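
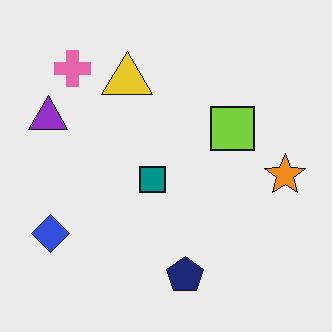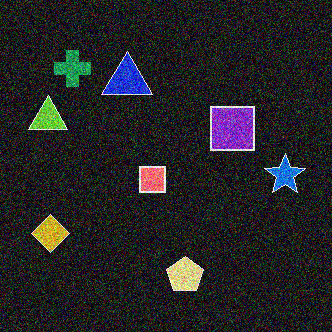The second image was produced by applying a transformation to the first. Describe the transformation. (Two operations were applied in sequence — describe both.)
The second image is the first degraded with heavy additive noise, then color-inverted (negative).

Random speckle covers the whole image, including the flat background. The light background has become dark and every shape's color is its complement — a photographic negative.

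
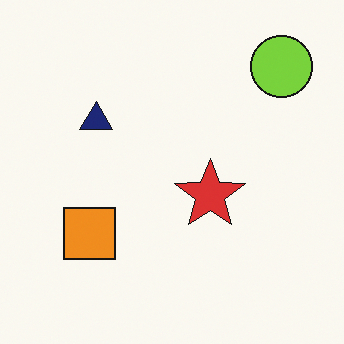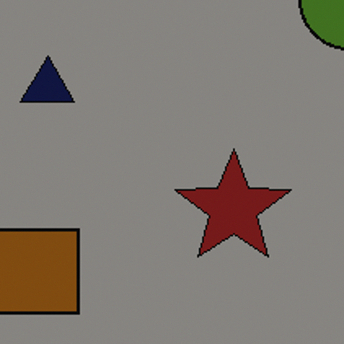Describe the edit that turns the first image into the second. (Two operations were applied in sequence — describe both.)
The image was substantially darkened, then cropped tightly and scaled back up.

Every pixel — background and shapes alike — is uniformly darkened. The visible shapes are larger and the field of view is narrower; shapes near the original edges may be partly or wholly outside the frame — a crop-and-rescale.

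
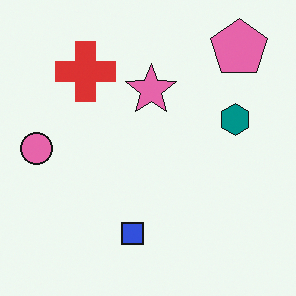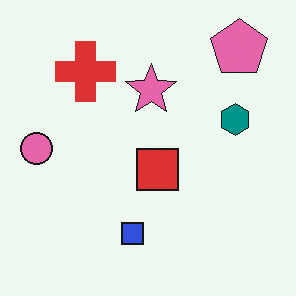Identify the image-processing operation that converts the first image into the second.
The transformation is: overlaid with an additional red square.

A red square appears in the second image that is absent from the first.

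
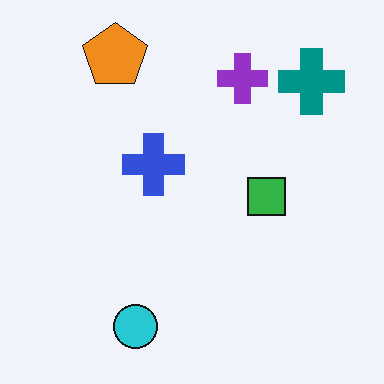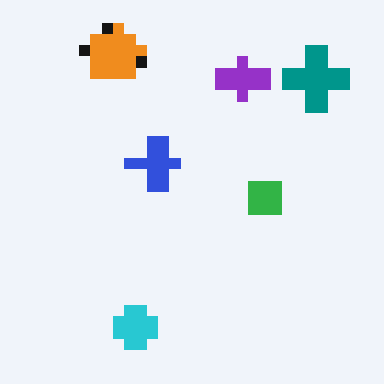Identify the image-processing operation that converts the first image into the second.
This is the original image heavily pixelated into large blocks.

Shapes are reduced to large square blocks; fine edges and outlines are lost — a downscale-then-upscale (mosaic) effect.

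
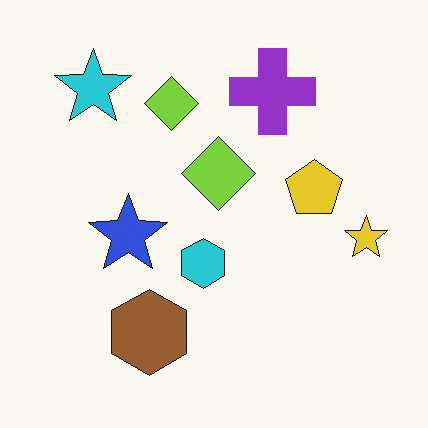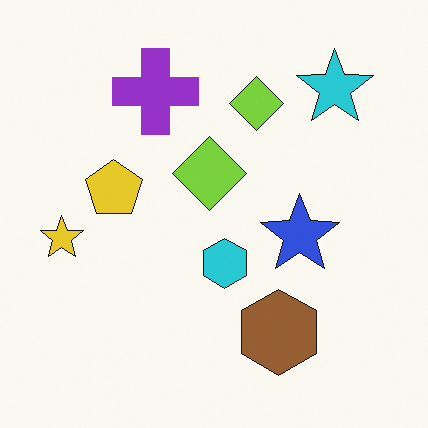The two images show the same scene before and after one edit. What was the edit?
The image was flipped horizontally (left ↔ right).

The yellow star is in the right of the first image and the left of the second — shapes on opposite sides of the vertical midline have swapped in a mirror flip.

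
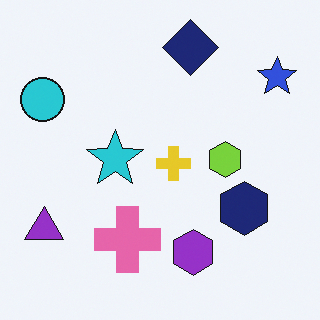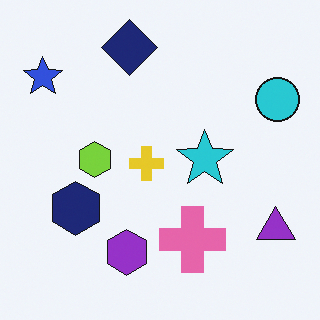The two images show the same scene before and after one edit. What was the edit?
It was flipped horizontally (left ↔ right).

The cyan circle is in the top-left of the first image and the top-right of the second — shapes on opposite sides of the vertical midline have swapped in a mirror flip.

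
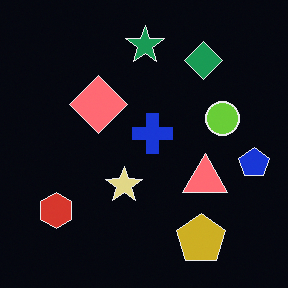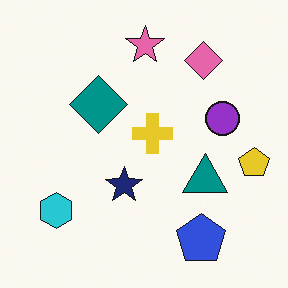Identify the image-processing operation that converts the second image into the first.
The transformation is: color-inverted (negative).

The light background has become dark and every shape's color is its complement — a photographic negative.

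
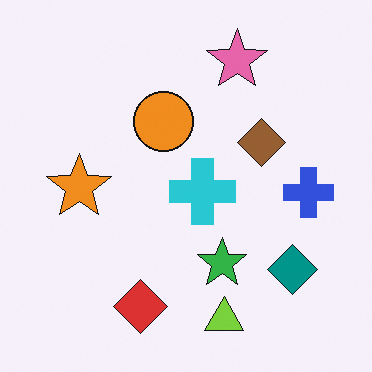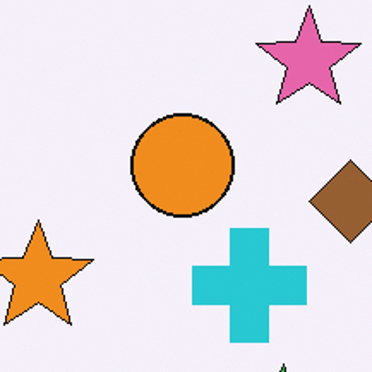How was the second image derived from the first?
The second image is the first cropped tightly and scaled back up.

The visible shapes are larger and the field of view is narrower; shapes near the original edges may be partly or wholly outside the frame — a crop-and-rescale.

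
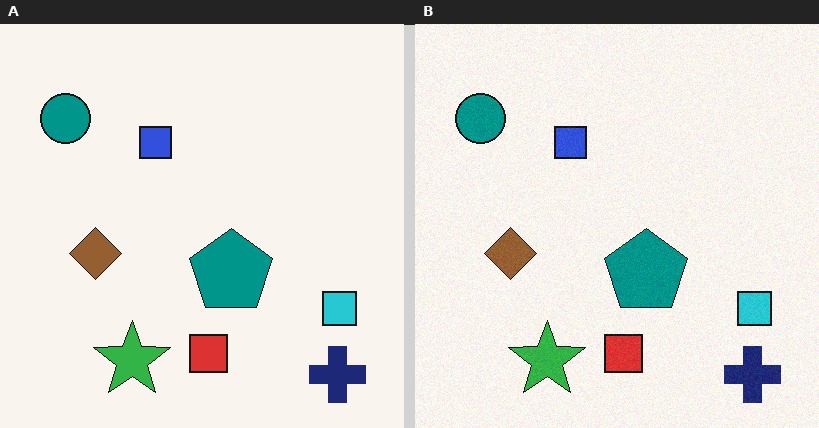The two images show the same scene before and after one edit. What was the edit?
The image was degraded with subtle gaussian noise.

Random speckle covers the whole image, including the flat background.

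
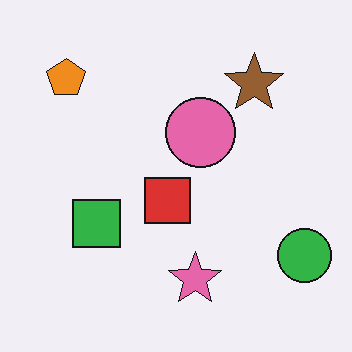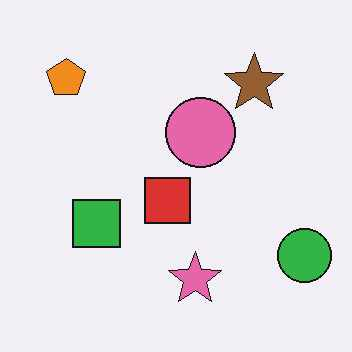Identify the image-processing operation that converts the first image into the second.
The image was JPEG-compressed with visible artifacts.

Blocky 8×8 compression artifacts appear around shape edges and the flat background shows ringing — characteristic JPEG degradation.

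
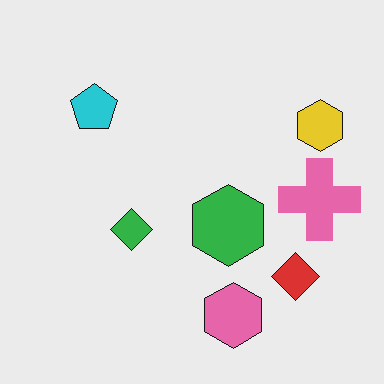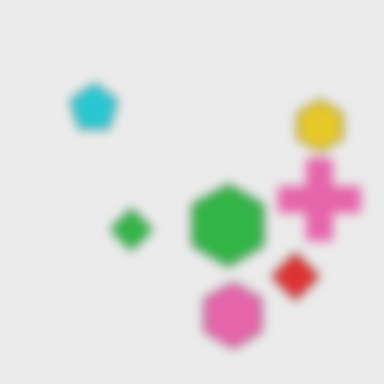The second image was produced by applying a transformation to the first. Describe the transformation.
The transformation is: heavily blurred.

Shape edges and outlines are uniformly softened across the whole image.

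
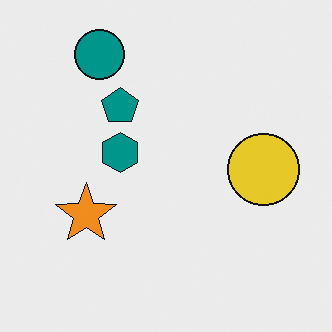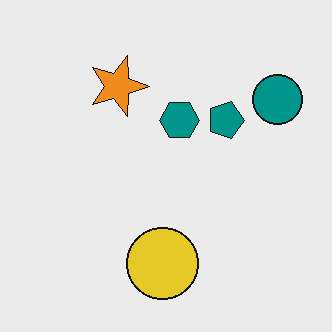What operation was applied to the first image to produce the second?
The image was rotated 90° clockwise.

The teal circle sits in the top-left of the first image and the top-right of the second — consistent with a whole-image 90° clockwise rotation.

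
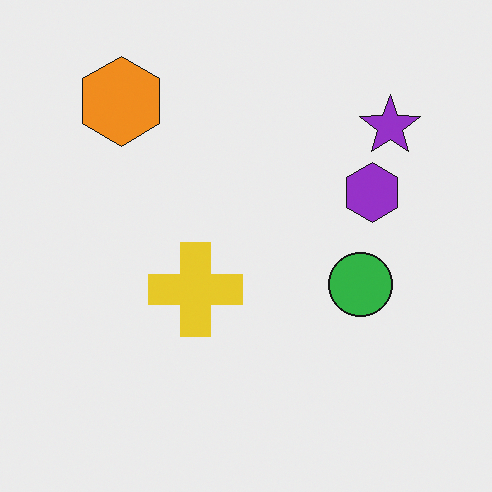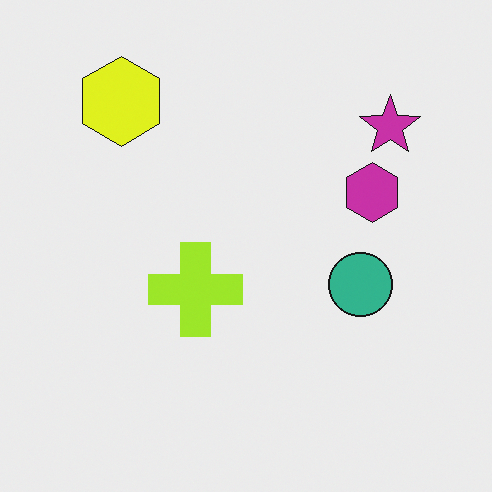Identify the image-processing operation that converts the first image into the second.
The image was hue-shifted by a small amount.

Every shape's color has rotated by the same amount around the hue wheel — a uniform hue shift.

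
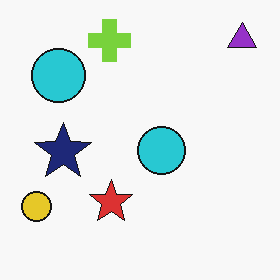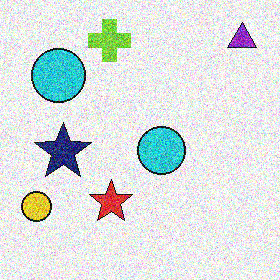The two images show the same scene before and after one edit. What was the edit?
The image was degraded with heavy additive noise.

Random speckle covers the whole image, including the flat background.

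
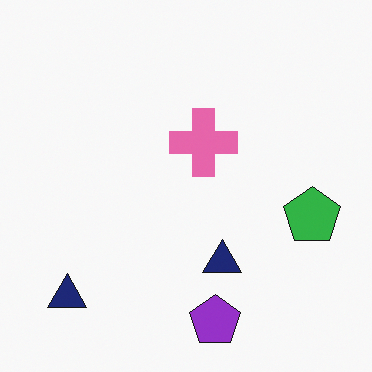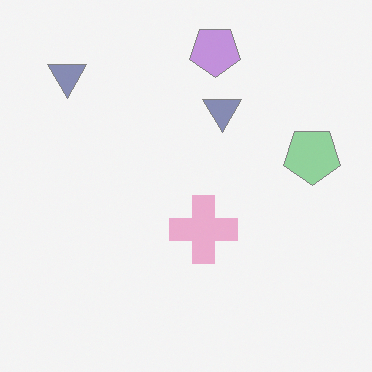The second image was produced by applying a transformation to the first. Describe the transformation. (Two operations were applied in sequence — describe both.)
The transformation is: given much lower contrast, then flipped vertically (top ↔ bottom).

Tones are pushed toward mid-grey across the whole image — a global contrast change. The purple pentagon is in the bottom of the first image and the top of the second — shapes on opposite sides of the horizontal midline have swapped in a mirror flip.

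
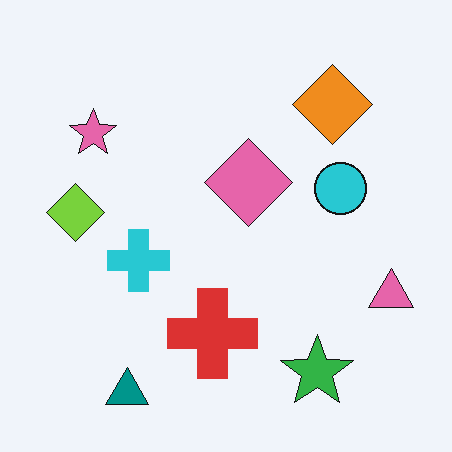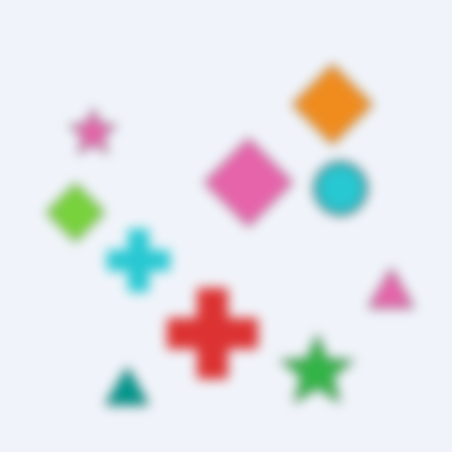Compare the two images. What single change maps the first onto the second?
This is the original image heavily blurred.

Shape edges and outlines are uniformly softened across the whole image.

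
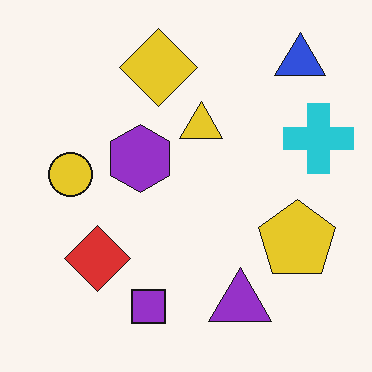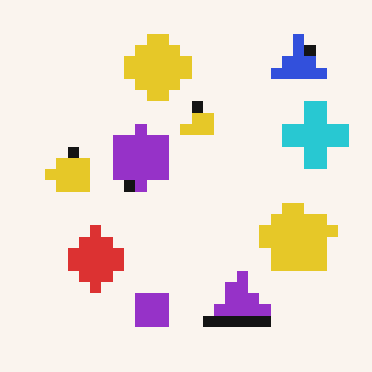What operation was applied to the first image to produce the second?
The image was coarsely pixelated.

Shapes are reduced to large square blocks; fine edges and outlines are lost — a downscale-then-upscale (mosaic) effect.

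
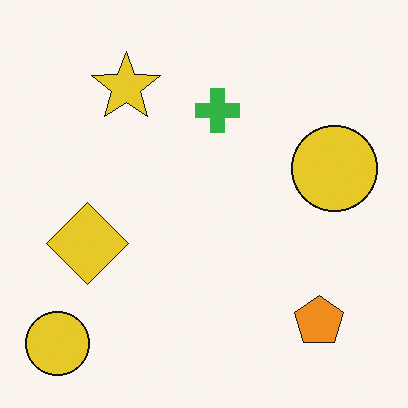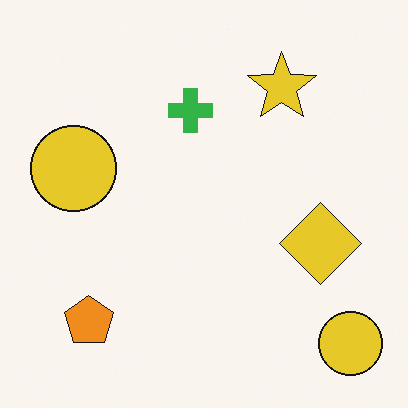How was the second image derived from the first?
It was flipped horizontally (left ↔ right).

The yellow diamond is in the left of the first image and the right of the second — shapes on opposite sides of the vertical midline have swapped in a mirror flip.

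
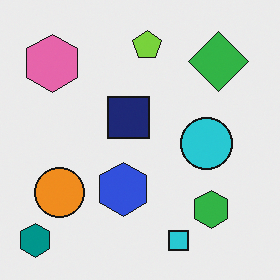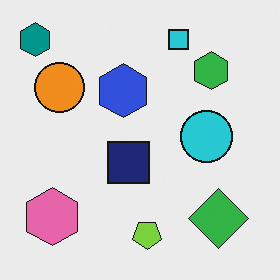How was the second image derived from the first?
The image was flipped vertically (top ↔ bottom).

The cyan square is in the bottom of the first image and the top of the second — shapes on opposite sides of the horizontal midline have swapped in a mirror flip.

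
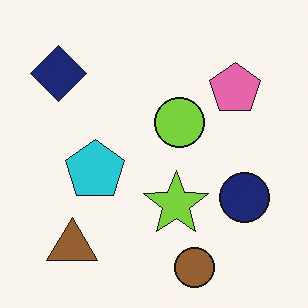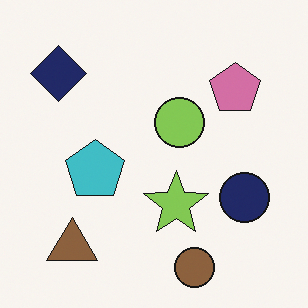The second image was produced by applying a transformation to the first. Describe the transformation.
The image was slightly desaturated.

All colors are more muted and greyish — a global saturation change.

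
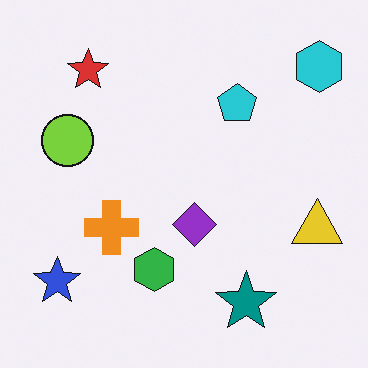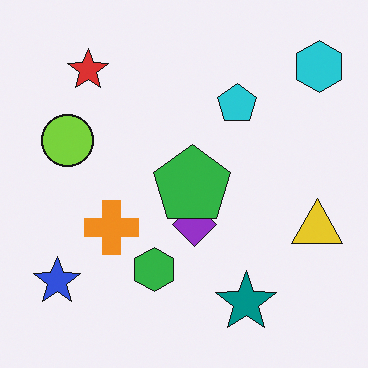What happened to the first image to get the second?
The transformation is: overlaid with an additional green pentagon.

A green pentagon appears in the second image that is absent from the first.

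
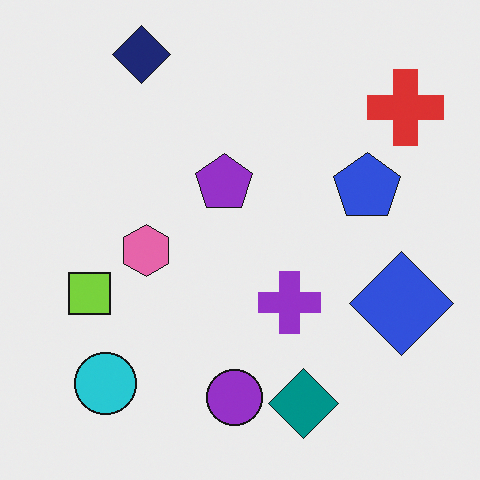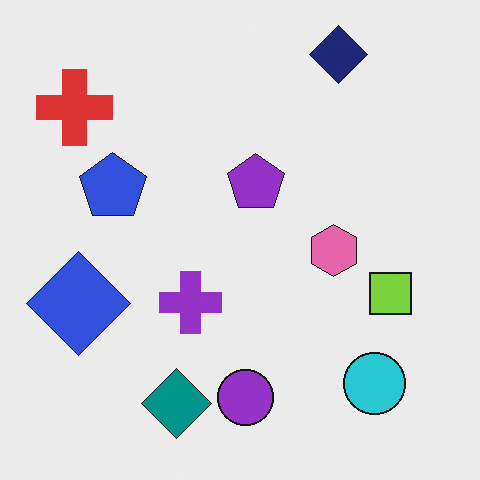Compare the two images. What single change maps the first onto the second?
The second image is the first flipped horizontally (left ↔ right).

The red cross is in the top-right of the first image and the top-left of the second — shapes on opposite sides of the vertical midline have swapped in a mirror flip.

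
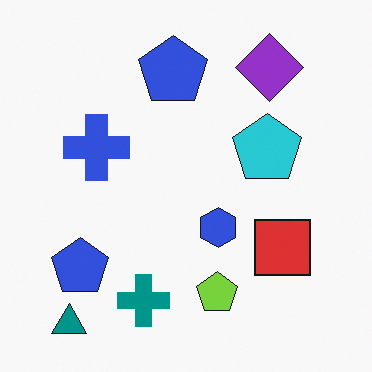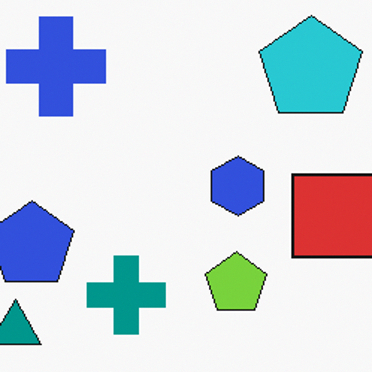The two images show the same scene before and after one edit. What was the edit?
Cropped slightly and scaled back up.

The visible shapes are larger and the field of view is narrower; shapes near the original edges may be partly or wholly outside the frame — a crop-and-rescale.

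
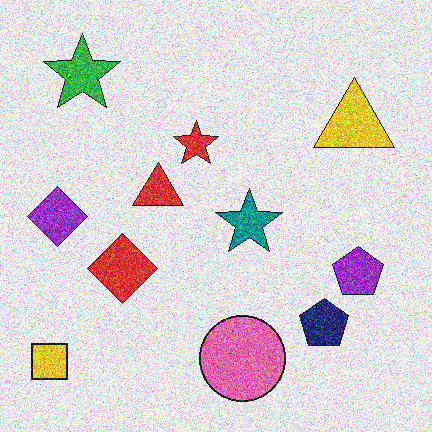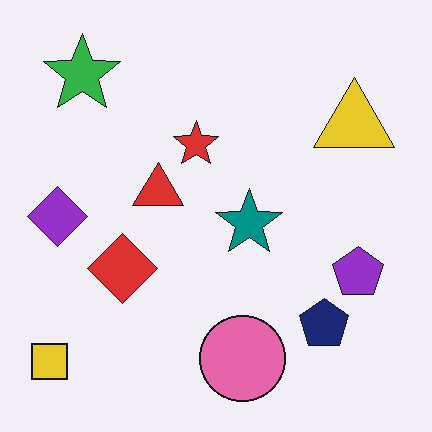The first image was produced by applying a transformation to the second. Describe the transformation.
The transformation is: degraded with strong gaussian noise.

Random speckle covers the whole image, including the flat background.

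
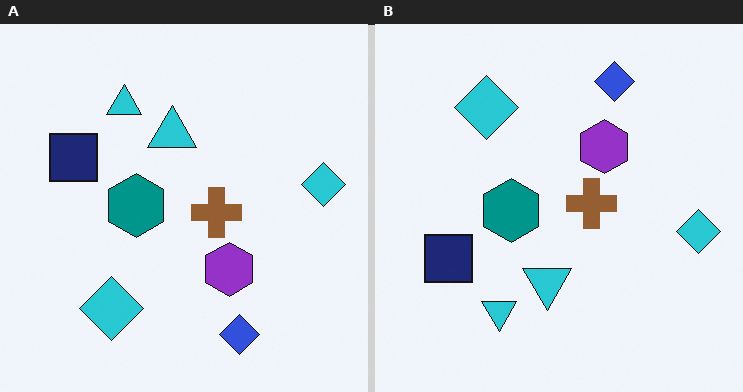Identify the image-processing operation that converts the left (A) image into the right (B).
The transformation is: flipped vertically (top ↔ bottom).

The blue diamond is in the bottom of the left (A) image and the top of the right (B) — shapes on opposite sides of the horizontal midline have swapped in a mirror flip.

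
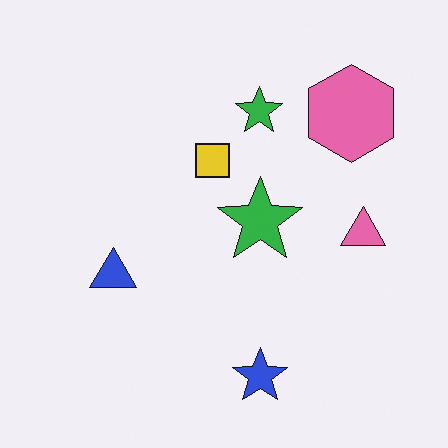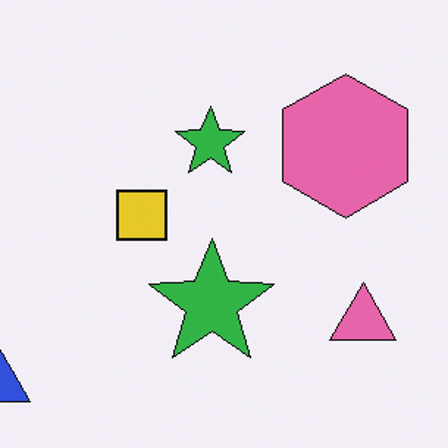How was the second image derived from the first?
Cropped to a modestly smaller region and rescaled.

The visible shapes are larger and the field of view is narrower; shapes near the original edges may be partly or wholly outside the frame — a crop-and-rescale.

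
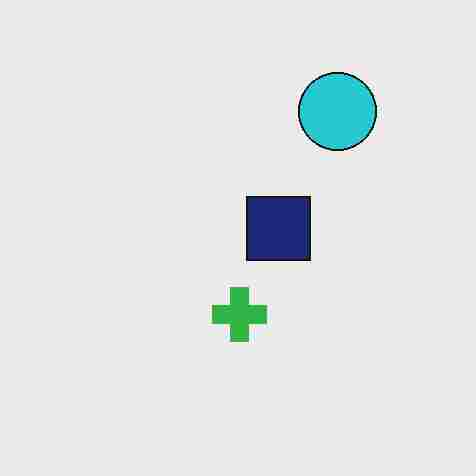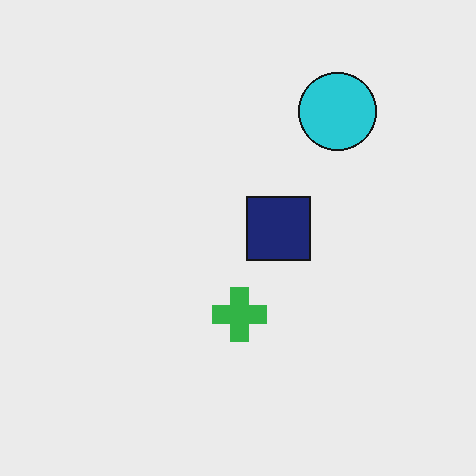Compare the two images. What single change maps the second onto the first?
The transformation is: heavily JPEG-compressed with obvious blocking artifacts.

Blocky 8×8 compression artifacts appear around shape edges and the flat background shows ringing — characteristic JPEG degradation.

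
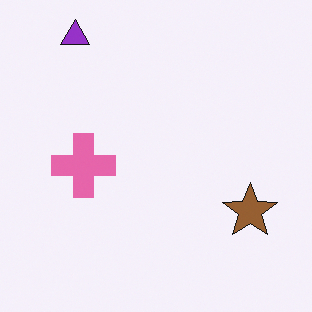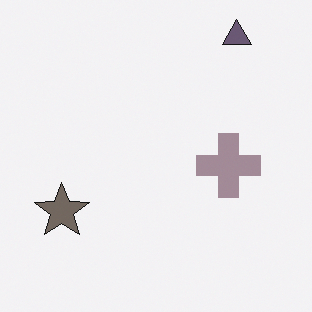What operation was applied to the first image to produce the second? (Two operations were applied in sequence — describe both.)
The second image is the first flipped horizontally (left ↔ right), then heavily desaturated.

The brown star is in the bottom-right of the first image and the bottom-left of the second — shapes on opposite sides of the vertical midline have swapped in a mirror flip. All colors are more muted and greyish — a global saturation change.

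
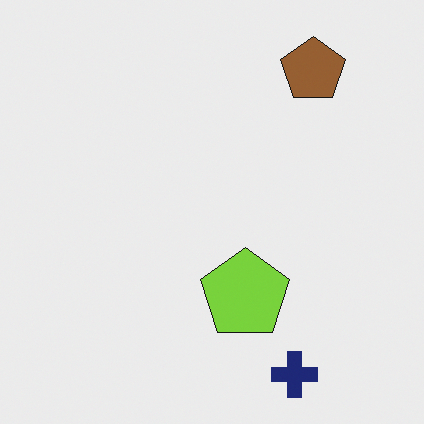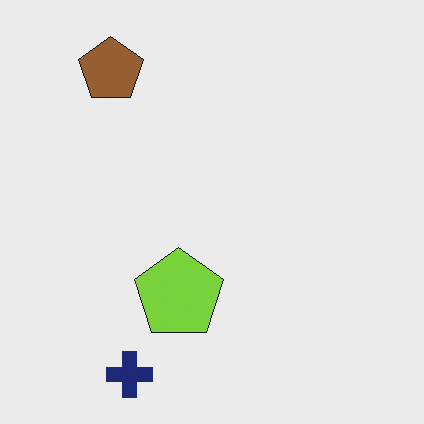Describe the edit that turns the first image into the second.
It was flipped horizontally (left ↔ right).

The brown pentagon is in the top-right of the first image and the top-left of the second — shapes on opposite sides of the vertical midline have swapped in a mirror flip.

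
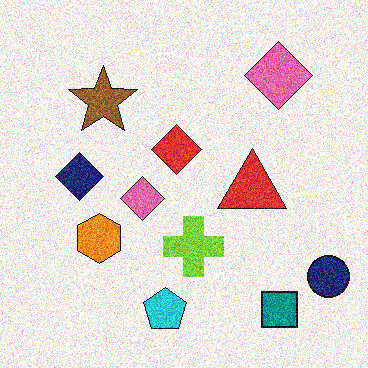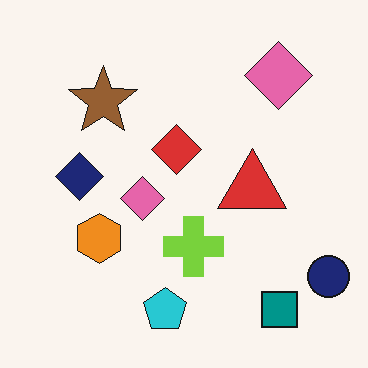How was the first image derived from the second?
The first image is the second degraded with heavy additive noise.

Random speckle covers the whole image, including the flat background.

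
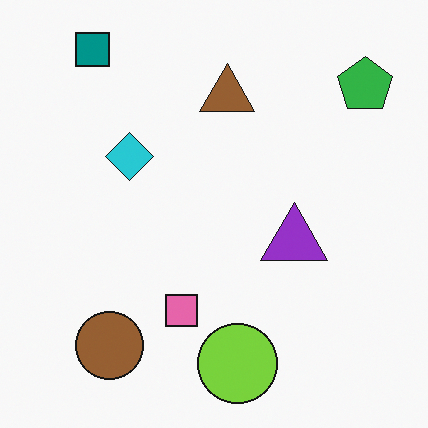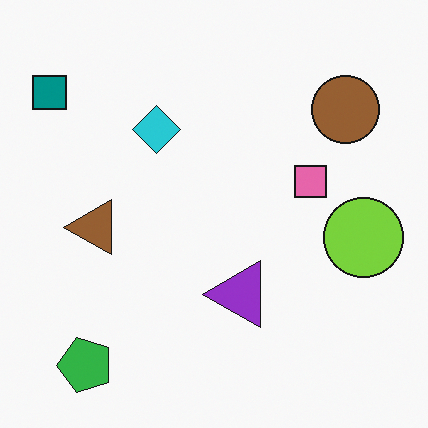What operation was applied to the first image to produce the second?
This is the original image transposed (reflected across the top-left ↔ bottom-right diagonal).

Shapes have swapped their row and column positions — what was in the top-right is now in the bottom-left — a diagonal reflection.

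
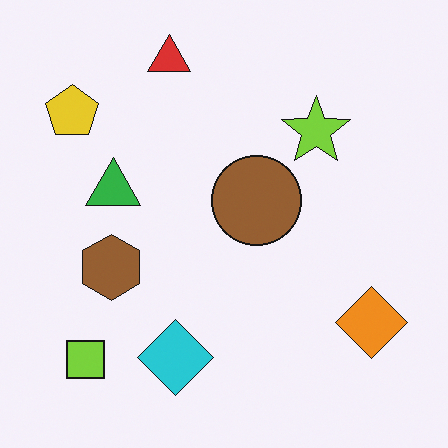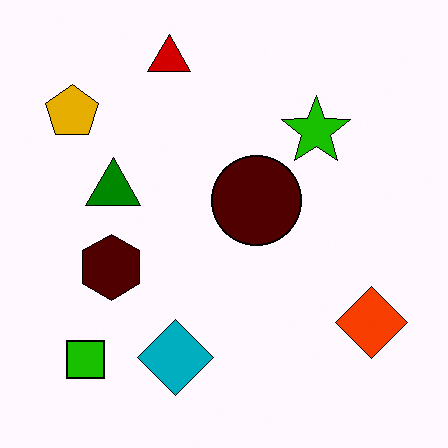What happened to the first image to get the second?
The second image is the first boosted in contrast.

Tones are pushed away from mid-grey across the whole image — a global contrast change.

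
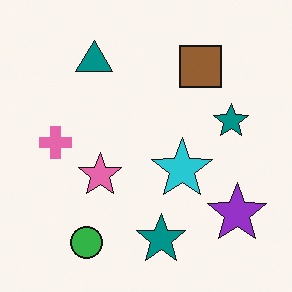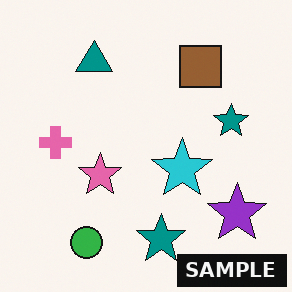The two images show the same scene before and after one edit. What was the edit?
The second image is the first watermarked with the text "SAMPLE" in the lower-right corner.

A dark label reading "SAMPLE" appears in the lower-right corner.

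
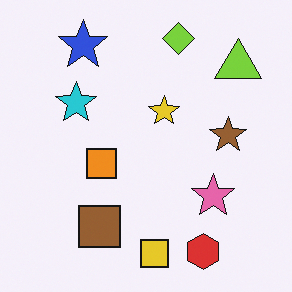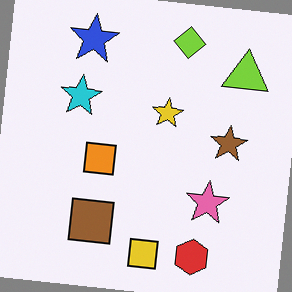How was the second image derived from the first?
The image was rotated clockwise by a small amount.

Every shape is tilted by the same angle and the image corners show triangular fill wedges — a whole-image rotation by a non-right angle.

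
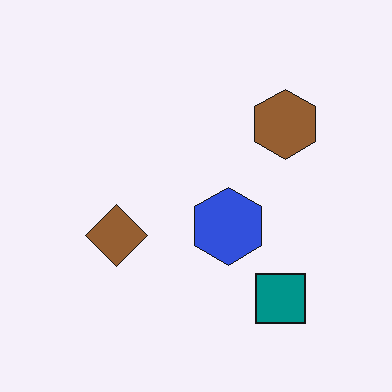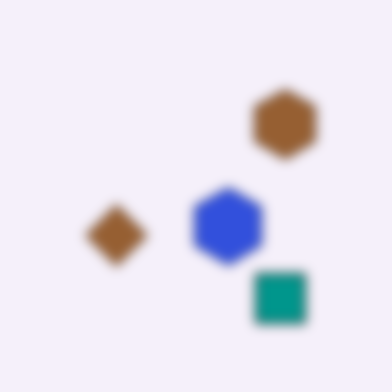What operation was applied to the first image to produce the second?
It was strongly gaussian-blurred.

Shape edges and outlines are uniformly softened across the whole image.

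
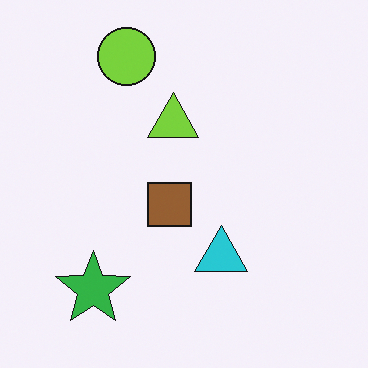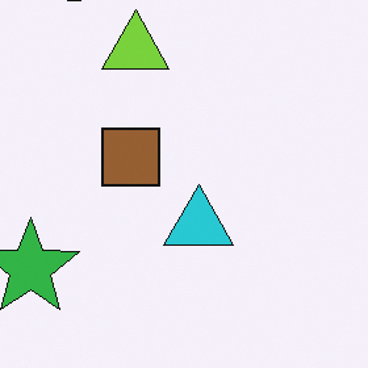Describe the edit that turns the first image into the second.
It was cropped to a modestly smaller region and rescaled.

The visible shapes are larger and the field of view is narrower; shapes near the original edges may be partly or wholly outside the frame — a crop-and-rescale.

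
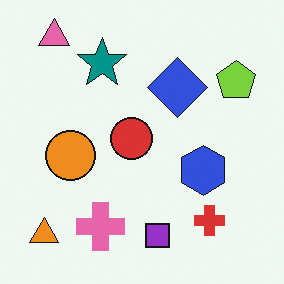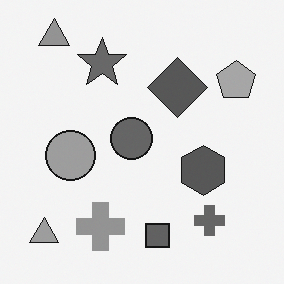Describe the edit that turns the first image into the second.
This is the original image converted to grayscale.

All color is removed — every shape is now a shade of grey.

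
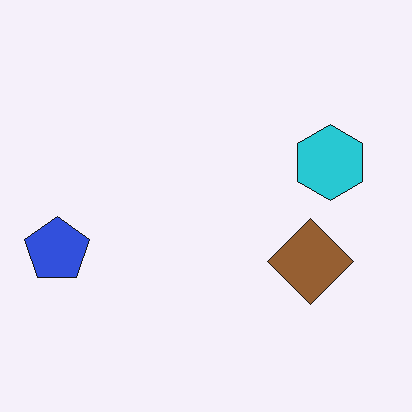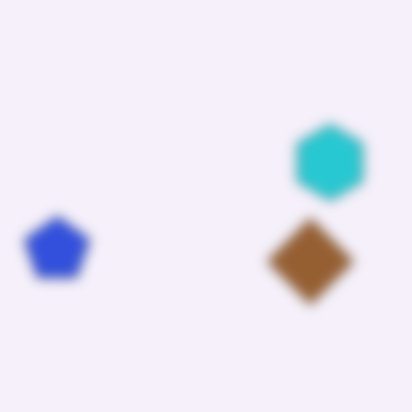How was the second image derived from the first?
The image was heavily blurred.

Shape edges and outlines are uniformly softened across the whole image.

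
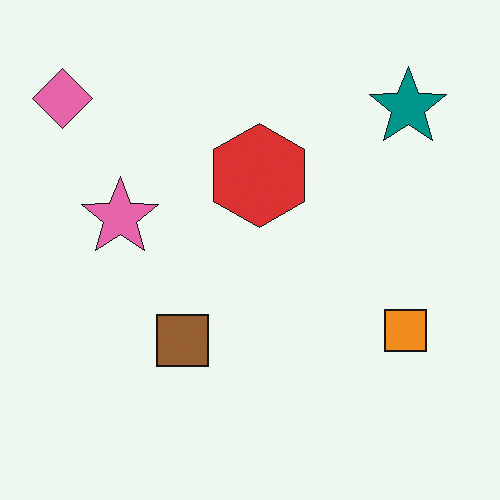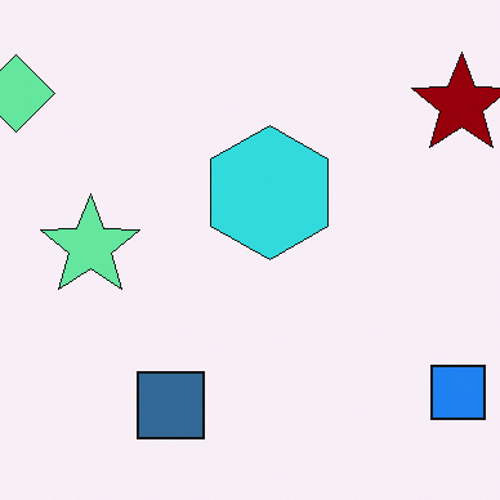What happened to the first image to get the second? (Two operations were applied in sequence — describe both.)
The second image is the first cropped to a modestly smaller region and rescaled, then hue-shifted by a large amount.

The visible shapes are larger and the field of view is narrower; shapes near the original edges may be partly or wholly outside the frame — a crop-and-rescale. Every shape's color has rotated by the same amount around the hue wheel — a uniform hue shift.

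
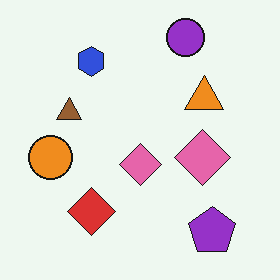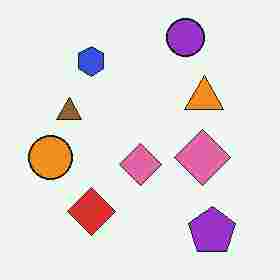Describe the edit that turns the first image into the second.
The transformation is: heavily JPEG-compressed with obvious blocking artifacts.

Blocky 8×8 compression artifacts appear around shape edges and the flat background shows ringing — characteristic JPEG degradation.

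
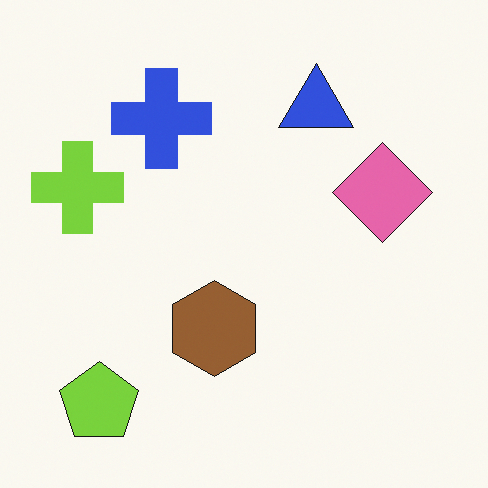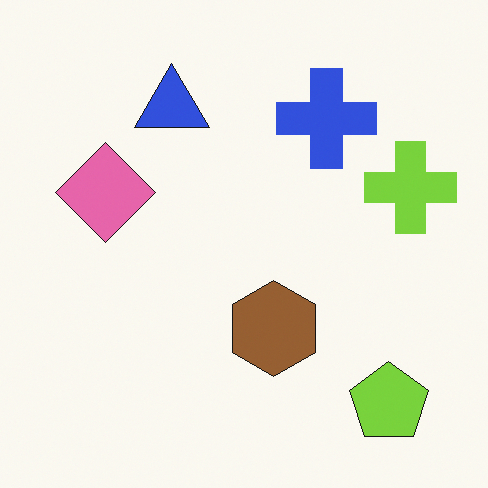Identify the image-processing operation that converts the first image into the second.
The image was flipped horizontally (left ↔ right).

The lime cross is in the left of the first image and the right of the second — shapes on opposite sides of the vertical midline have swapped in a mirror flip.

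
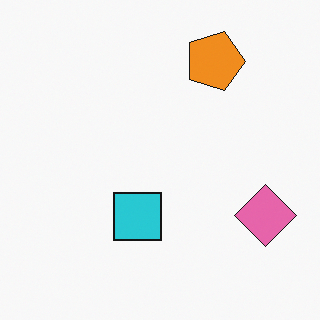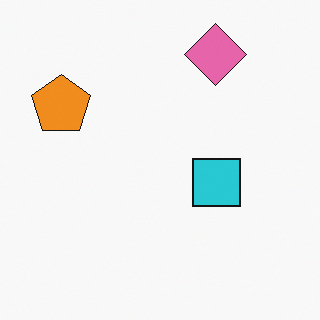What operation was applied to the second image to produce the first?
The first image is the second rotated 90° clockwise.

The pink diamond sits in the top-right of the second image and the bottom-right of the first — consistent with a whole-image 90° clockwise rotation.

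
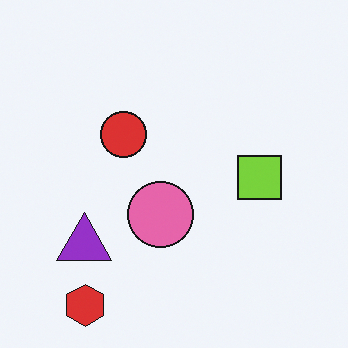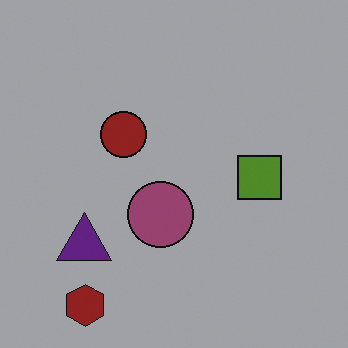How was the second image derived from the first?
It was noticeably darkened.

Every pixel — background and shapes alike — is uniformly darkened.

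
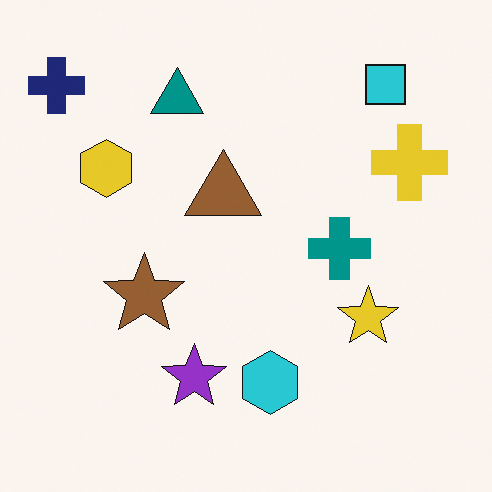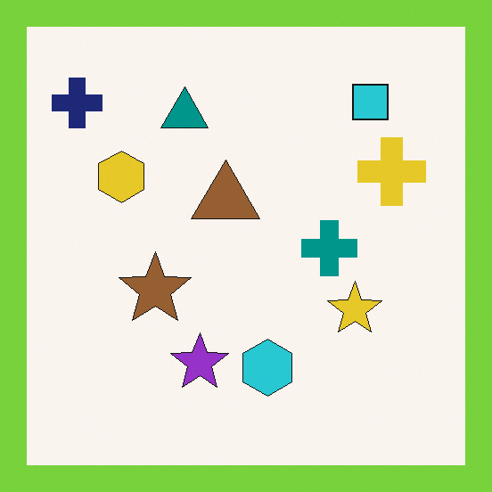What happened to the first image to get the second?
This is the original image framed with a lime border.

A solid lime frame runs around the edge of the second image, with the content slightly shrunk inside it.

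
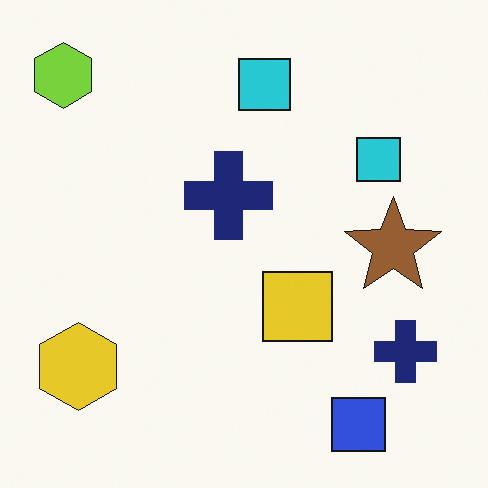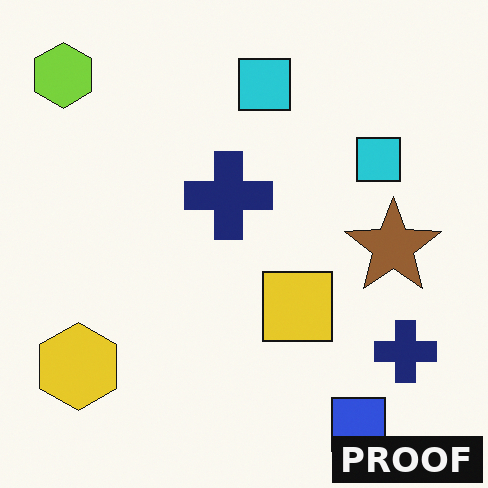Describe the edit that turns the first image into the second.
It was watermarked with the text "PROOF" in the lower-right corner.

A dark label reading "PROOF" appears in the lower-right corner.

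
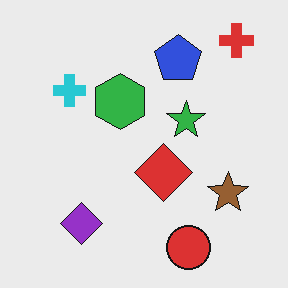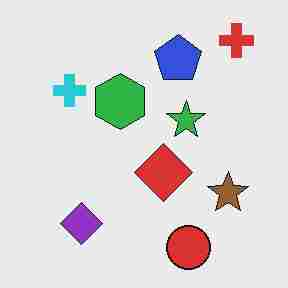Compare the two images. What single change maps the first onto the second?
This is the original image degraded with heavy JPEG compression.

Blocky 8×8 compression artifacts appear around shape edges and the flat background shows ringing — characteristic JPEG degradation.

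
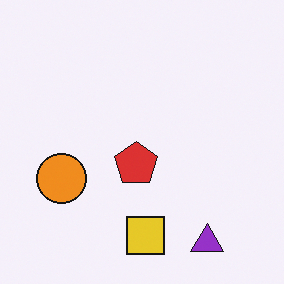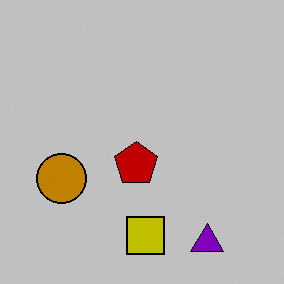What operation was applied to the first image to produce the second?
The transformation is: aggressively posterized.

Each flat color has snapped to a coarser quantized level — most visibly, the near-white background has dropped to a flat grey.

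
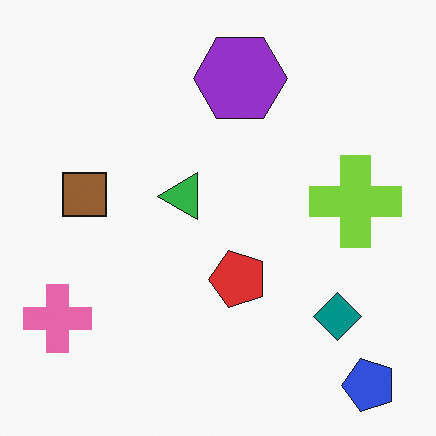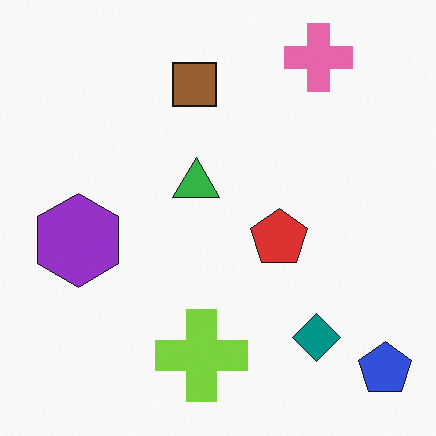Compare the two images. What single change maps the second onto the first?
The first image is the second transposed (reflected across the top-left ↔ bottom-right diagonal).

Shapes have swapped their row and column positions — what was in the top-right is now in the bottom-left — a diagonal reflection.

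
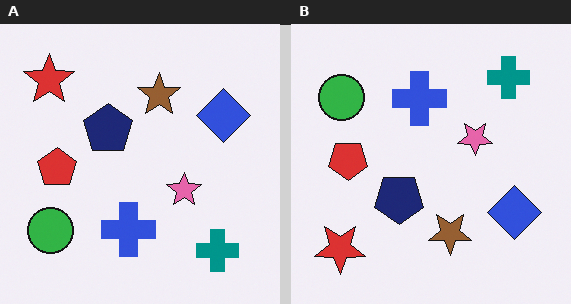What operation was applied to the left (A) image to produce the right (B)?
This is the original image flipped vertically (top ↔ bottom).

The teal cross is in the bottom-right of the left (A) image and the top-right of the right (B) — shapes on opposite sides of the horizontal midline have swapped in a mirror flip.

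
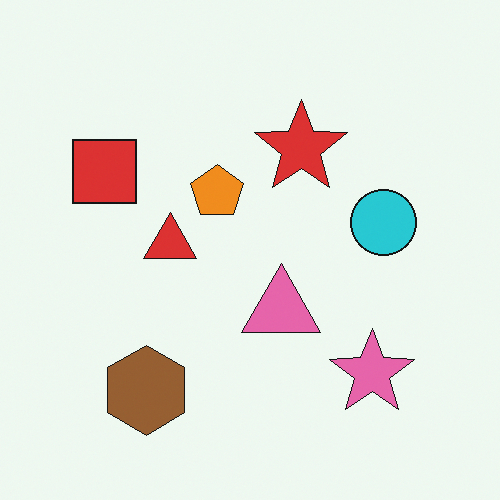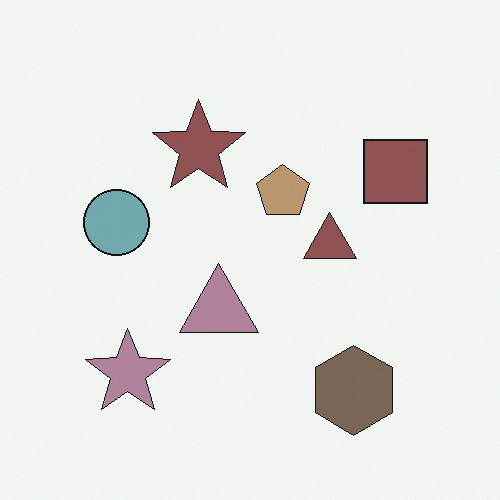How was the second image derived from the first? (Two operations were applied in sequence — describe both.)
Flipped horizontally (left ↔ right), then made much more muted (saturation change).

The red square is in the left of the first image and the right of the second — shapes on opposite sides of the vertical midline have swapped in a mirror flip. All colors are more muted and greyish — a global saturation change.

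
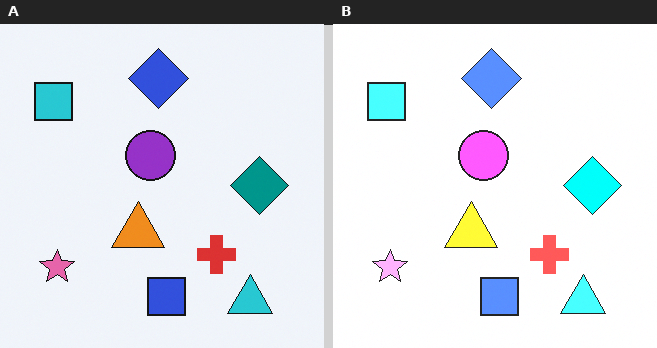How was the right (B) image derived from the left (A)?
It was brightened a lot.

Every pixel — background and shapes alike — is uniformly brightened.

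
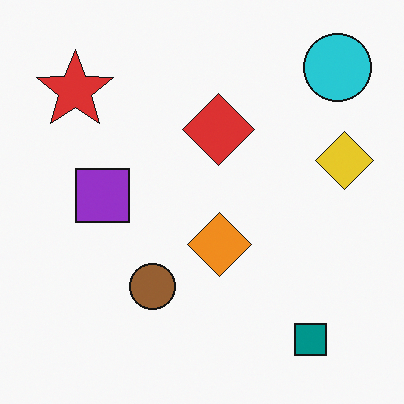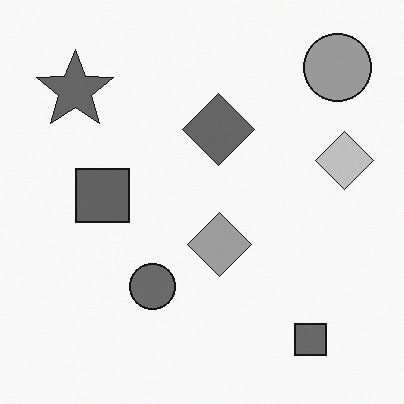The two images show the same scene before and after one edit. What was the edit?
The transformation is: converted to grayscale.

All color is removed — every shape is now a shade of grey.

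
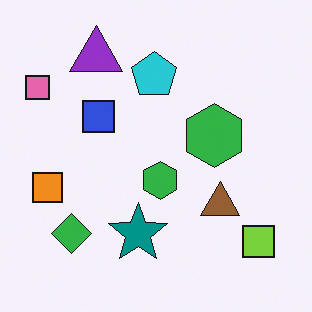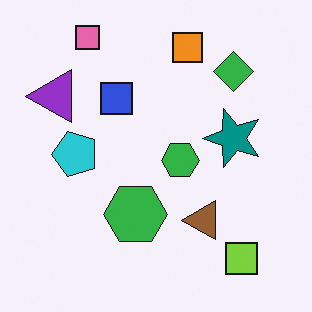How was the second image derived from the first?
The transformation is: transposed (reflected across the top-left ↔ bottom-right diagonal).

Shapes have swapped their row and column positions — what was in the top-right is now in the bottom-left — a diagonal reflection.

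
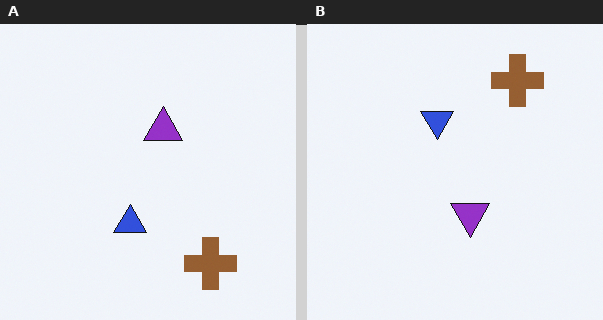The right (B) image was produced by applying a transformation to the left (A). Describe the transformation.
Flipped vertically (top ↔ bottom).

The brown cross is in the bottom-right of the left (A) image and the top-right of the right (B) — shapes on opposite sides of the horizontal midline have swapped in a mirror flip.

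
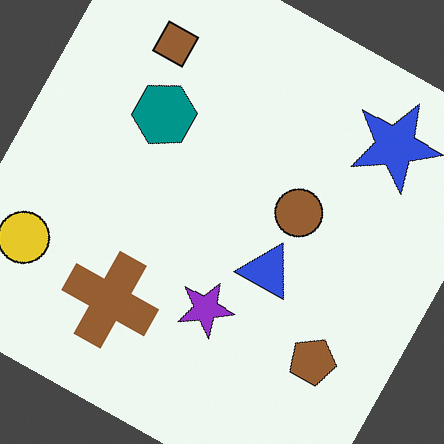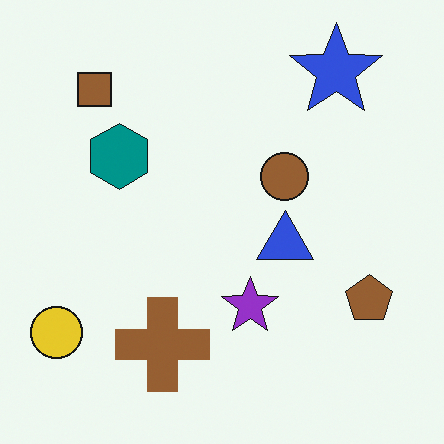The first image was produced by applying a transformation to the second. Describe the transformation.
This is the original image rotated clockwise by a clearly visible amount.

Every shape is tilted by the same angle and the image corners show triangular fill wedges — a whole-image rotation by a non-right angle.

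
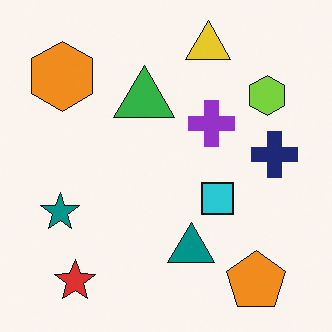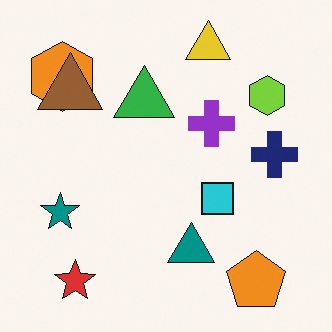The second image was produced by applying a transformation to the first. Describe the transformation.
The second image is the first overlaid with an additional brown triangle.

A brown triangle appears in the second image that is absent from the first.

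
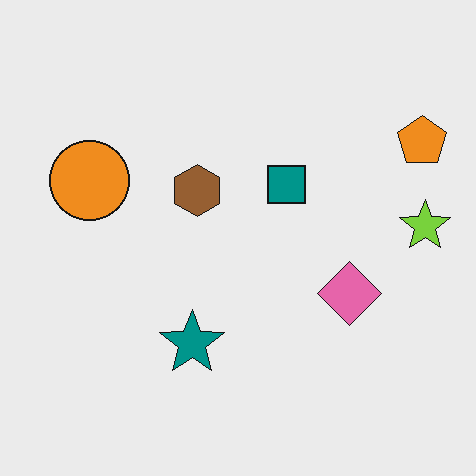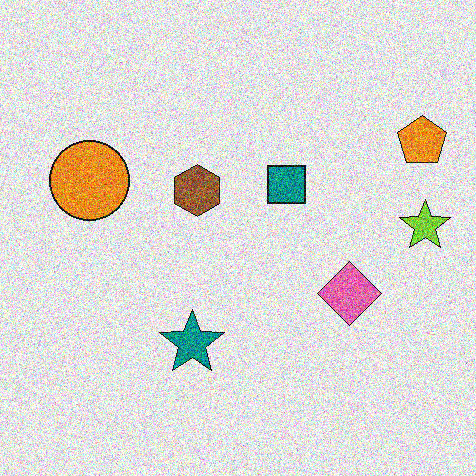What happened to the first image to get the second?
This is the original image degraded with strong gaussian noise.

Random speckle covers the whole image, including the flat background.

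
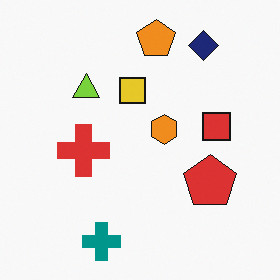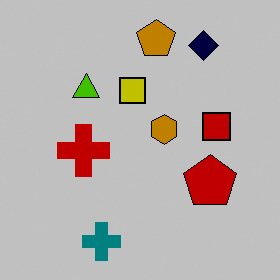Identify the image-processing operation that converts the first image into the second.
This is the original image heavily posterized to just a handful of flat colors.

Each flat color has snapped to a coarser quantized level — most visibly, the near-white background has dropped to a flat grey.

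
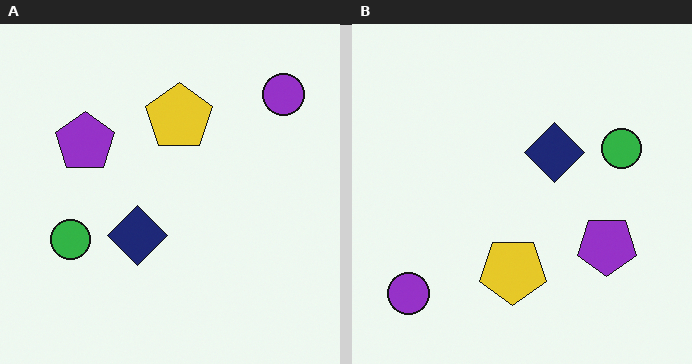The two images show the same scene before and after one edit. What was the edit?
The transformation is: rotated 180°.

The purple circle sits in the top-right of the left (A) image and the bottom-left of the right (B) — consistent with a whole-image 180° rotation.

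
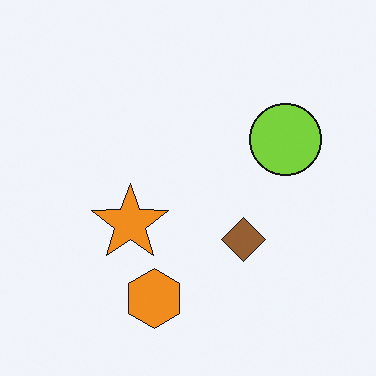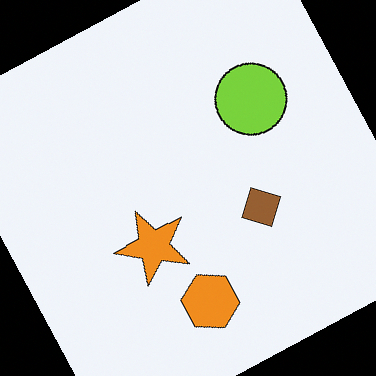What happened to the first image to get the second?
It was rotated counter-clockwise by a clearly visible amount.

Every shape is tilted by the same angle and the image corners show triangular fill wedges — a whole-image rotation by a non-right angle.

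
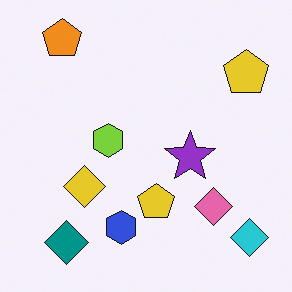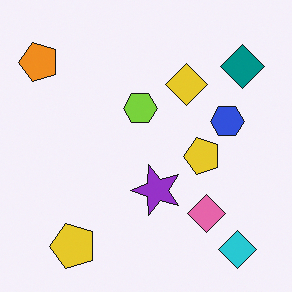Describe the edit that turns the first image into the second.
This is the original image transposed (reflected across the top-left ↔ bottom-right diagonal).

Shapes have swapped their row and column positions — what was in the top-right is now in the bottom-left — a diagonal reflection.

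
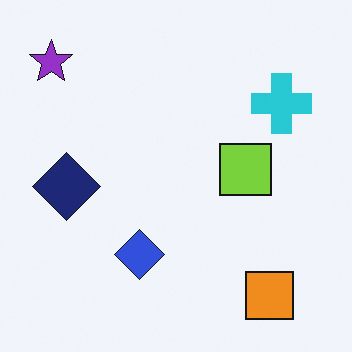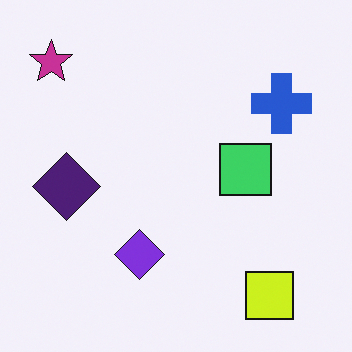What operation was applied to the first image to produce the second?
This is the original image hue-shifted by a small amount.

Every shape's color has rotated by the same amount around the hue wheel — a uniform hue shift.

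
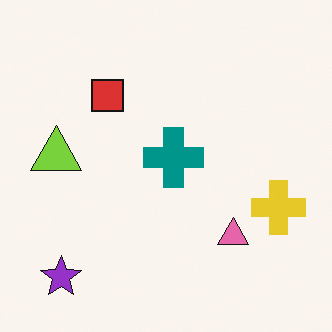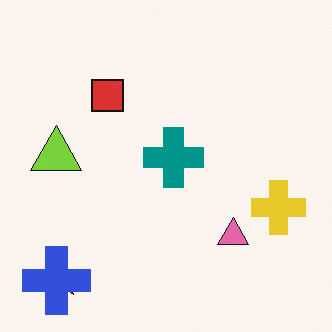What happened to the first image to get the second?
The image was overlaid with an additional blue cross.

A blue cross appears in the second image that is absent from the first.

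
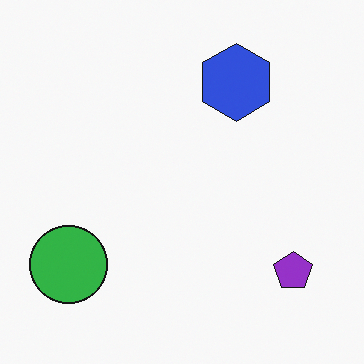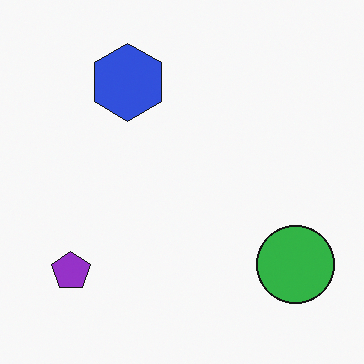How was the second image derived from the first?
The second image is the first flipped horizontally (left ↔ right).

The green circle is in the bottom-left of the first image and the bottom-right of the second — shapes on opposite sides of the vertical midline have swapped in a mirror flip.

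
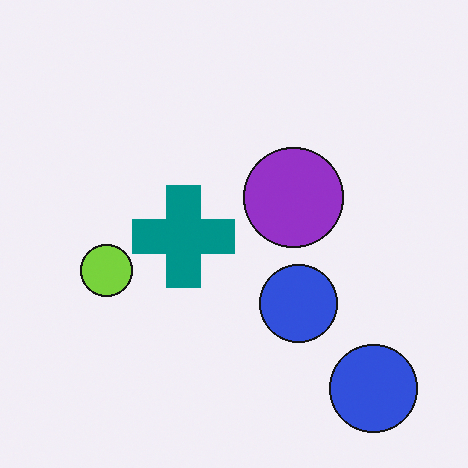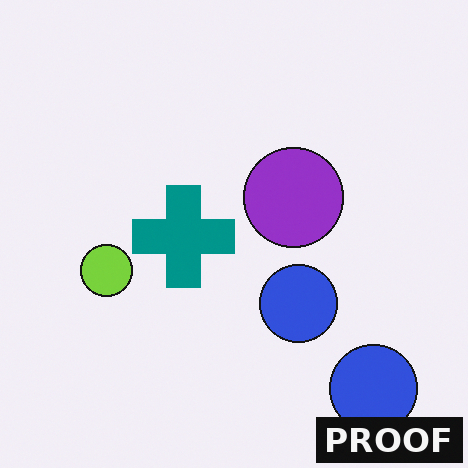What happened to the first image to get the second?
It was watermarked with the text "PROOF" in the lower-right corner.

A dark label reading "PROOF" appears in the lower-right corner.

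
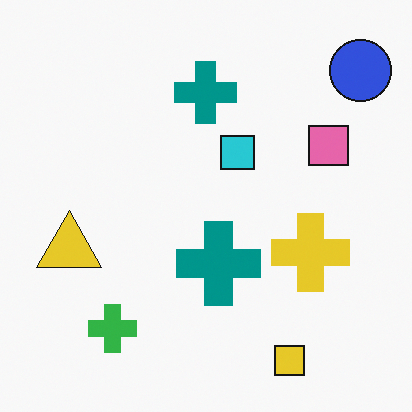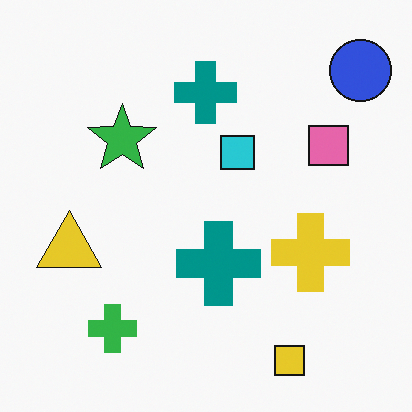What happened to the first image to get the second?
The second image is the first overlaid with an additional green star.

A green star appears in the second image that is absent from the first.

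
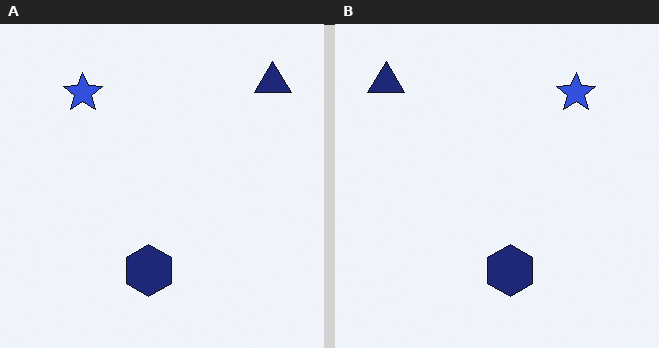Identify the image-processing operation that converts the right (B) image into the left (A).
The transformation is: flipped horizontally (left ↔ right).

The navy triangle is in the top-left of the right (B) image and the top-right of the left (A) — shapes on opposite sides of the vertical midline have swapped in a mirror flip.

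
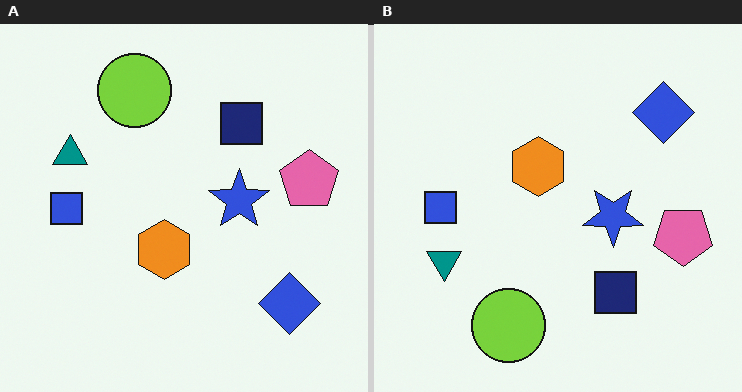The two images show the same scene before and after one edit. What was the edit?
This is the original image flipped vertically (top ↔ bottom).

The lime circle is in the top of the left (A) image and the bottom of the right (B) — shapes on opposite sides of the horizontal midline have swapped in a mirror flip.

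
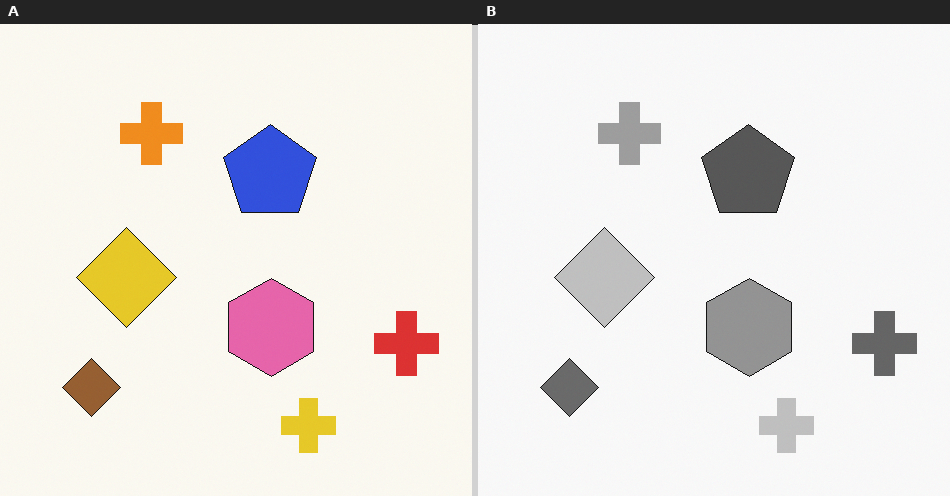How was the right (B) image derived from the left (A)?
It was converted to grayscale.

All color is removed — every shape is now a shade of grey.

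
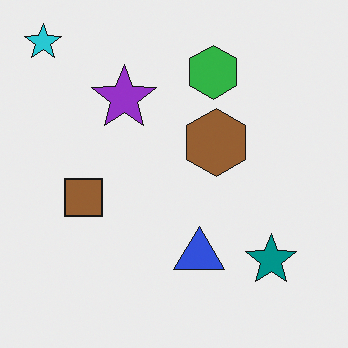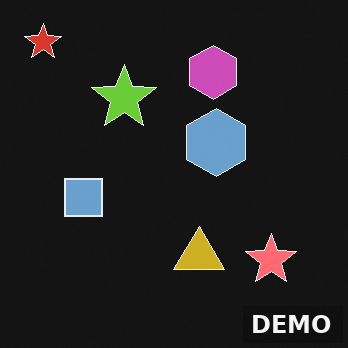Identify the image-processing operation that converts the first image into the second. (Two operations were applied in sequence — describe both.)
Color-inverted (negative), then watermarked with the text "DEMO" in the lower-right corner.

The light background has become dark and every shape's color is its complement — a photographic negative. A dark label reading "DEMO" appears in the lower-right corner.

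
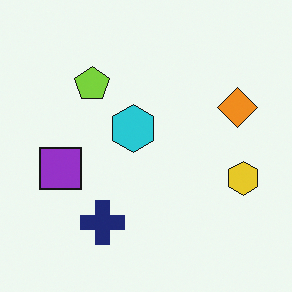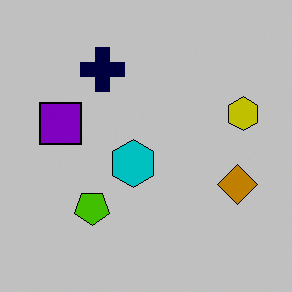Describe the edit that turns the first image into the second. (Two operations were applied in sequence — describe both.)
The image was flipped vertically (top ↔ bottom), then aggressively posterized.

The navy cross is in the bottom of the first image and the top of the second — shapes on opposite sides of the horizontal midline have swapped in a mirror flip. Each flat color has snapped to a coarser quantized level — most visibly, the near-white background has dropped to a flat grey.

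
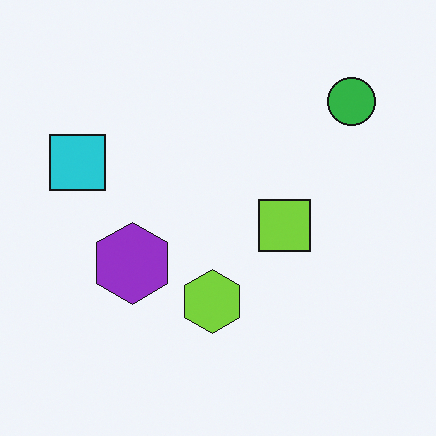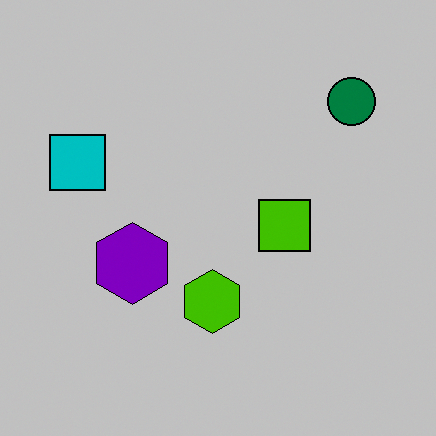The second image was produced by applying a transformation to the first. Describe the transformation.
The second image is the first heavily posterized to just a handful of flat colors.

Each flat color has snapped to a coarser quantized level — most visibly, the near-white background has dropped to a flat grey.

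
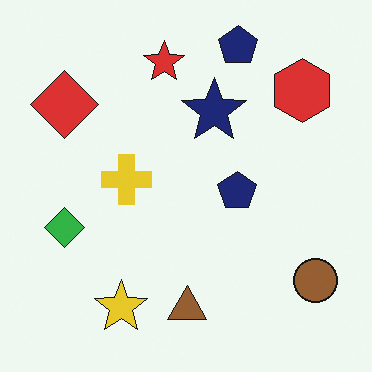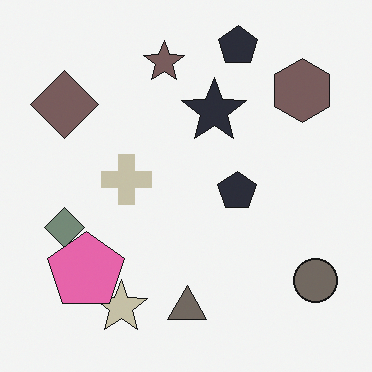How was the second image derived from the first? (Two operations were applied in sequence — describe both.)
The image was heavily desaturated, then overlaid with an additional pink pentagon.

All colors are more muted and greyish — a global saturation change. A pink pentagon appears in the second image that is absent from the first.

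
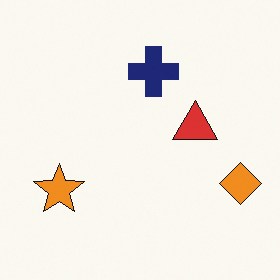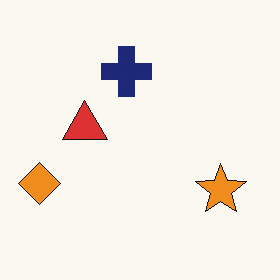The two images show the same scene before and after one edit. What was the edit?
The second image is the first flipped horizontally (left ↔ right).

The orange diamond is in the right of the first image and the left of the second — shapes on opposite sides of the vertical midline have swapped in a mirror flip.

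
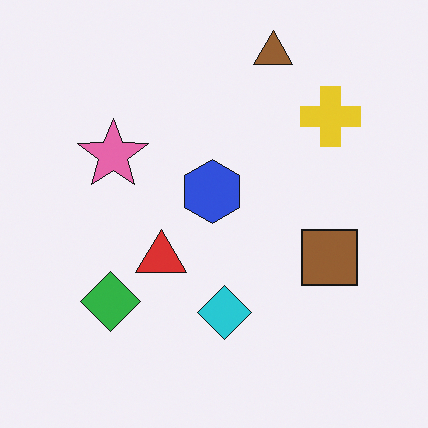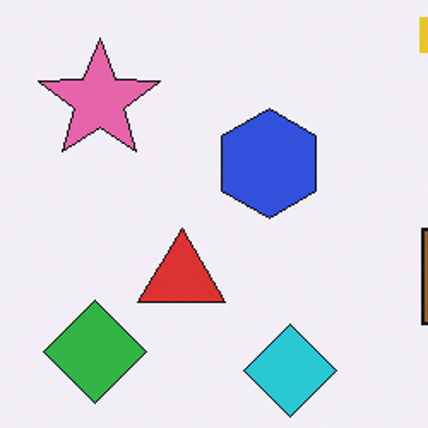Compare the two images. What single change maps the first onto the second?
It was cropped tightly and scaled back up.

The visible shapes are larger and the field of view is narrower; shapes near the original edges may be partly or wholly outside the frame — a crop-and-rescale.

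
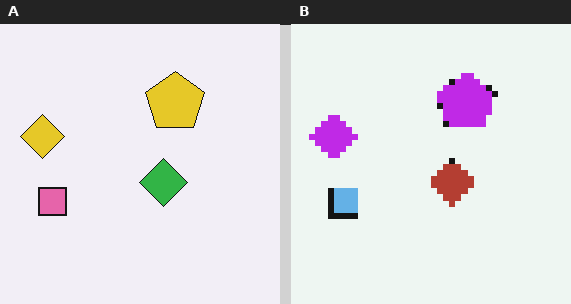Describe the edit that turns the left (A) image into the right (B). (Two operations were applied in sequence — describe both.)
The image was hue-shifted through roughly half the color wheel, then moderately pixelated.

Every shape's color has rotated by the same amount around the hue wheel — a uniform hue shift. Shapes are reduced to large square blocks; fine edges and outlines are lost — a downscale-then-upscale (mosaic) effect.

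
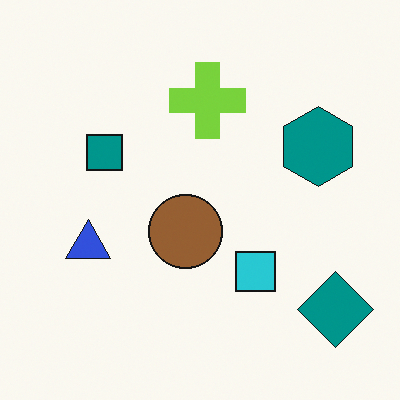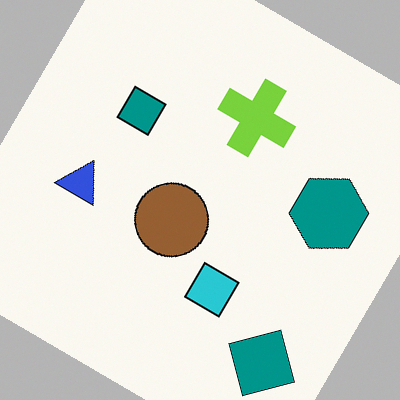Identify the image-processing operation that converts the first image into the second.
The transformation is: rotated clockwise by a large amount — several tens of degrees.

Every shape is tilted by the same angle and the image corners show triangular fill wedges — a whole-image rotation by a non-right angle.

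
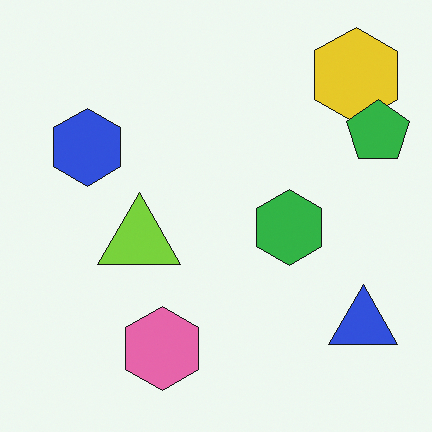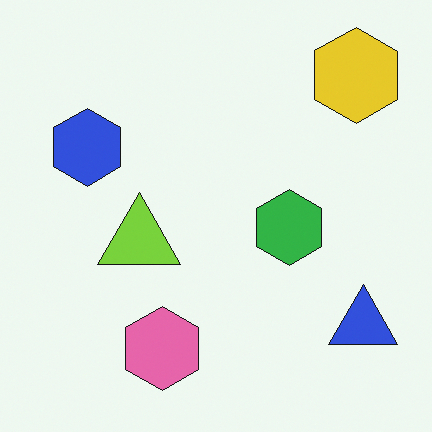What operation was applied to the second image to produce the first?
The transformation is: overlaid with an additional green pentagon.

A green pentagon appears in the first image that is absent from the second.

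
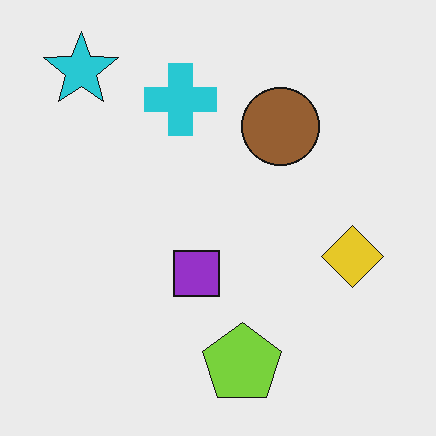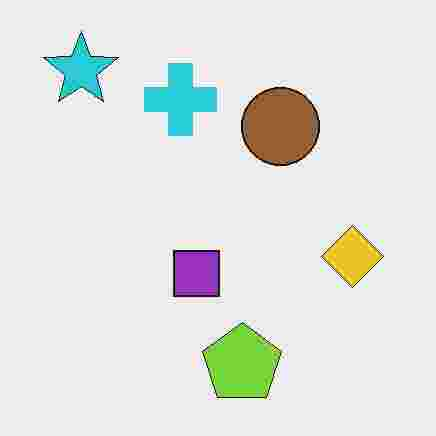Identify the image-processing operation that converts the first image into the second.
The transformation is: heavily JPEG-compressed with obvious blocking artifacts.

Blocky 8×8 compression artifacts appear around shape edges and the flat background shows ringing — characteristic JPEG degradation.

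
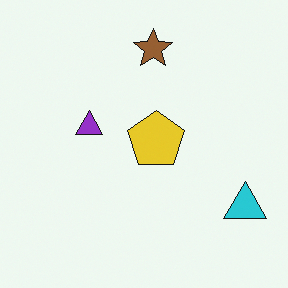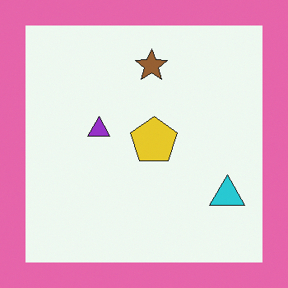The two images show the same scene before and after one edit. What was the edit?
Framed with a pink border.

A solid pink frame runs around the edge of the second image, with the content slightly shrunk inside it.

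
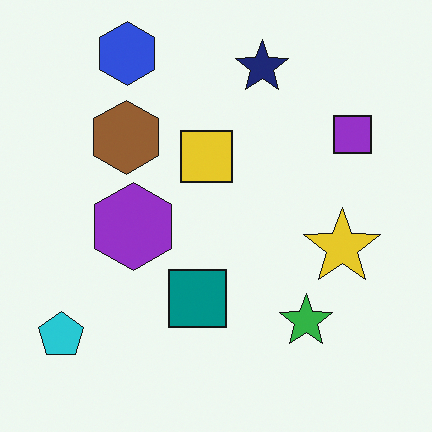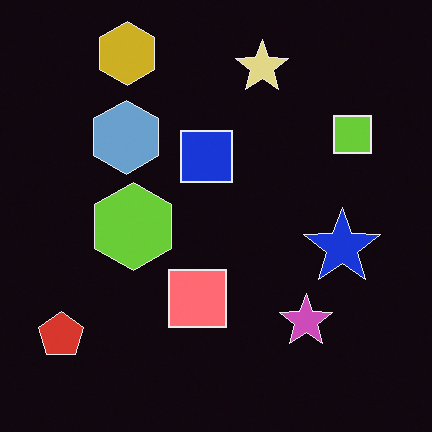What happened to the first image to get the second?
It was color-inverted (negative).

The light background has become dark and every shape's color is its complement — a photographic negative.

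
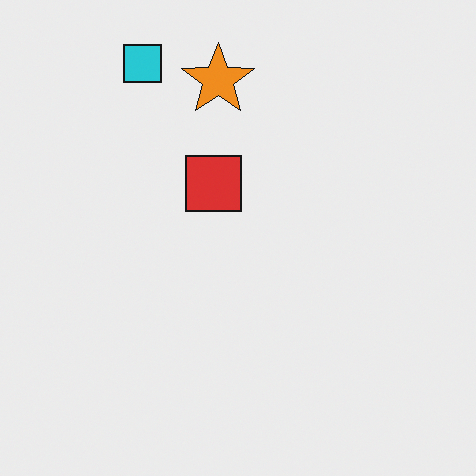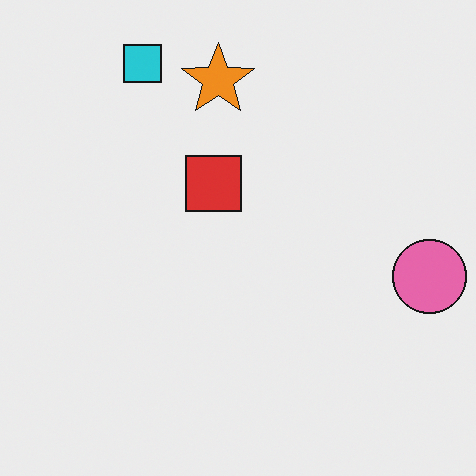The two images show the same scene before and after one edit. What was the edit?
It was overlaid with an additional pink circle.

A pink circle appears in the second image that is absent from the first.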